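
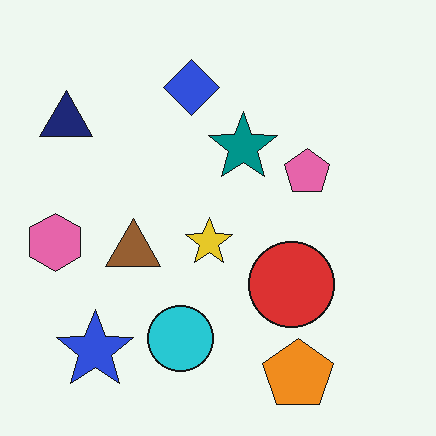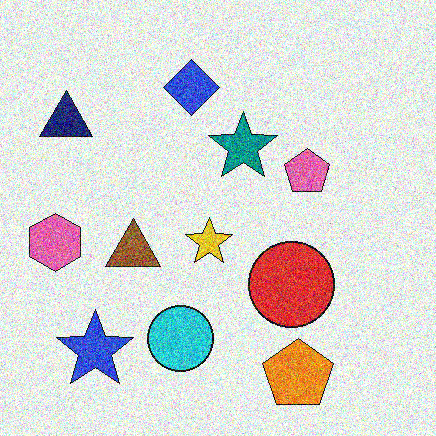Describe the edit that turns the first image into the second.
The transformation is: degraded with a thick layer of grain.

Random speckle covers the whole image, including the flat background.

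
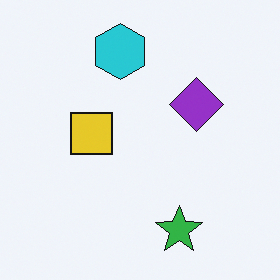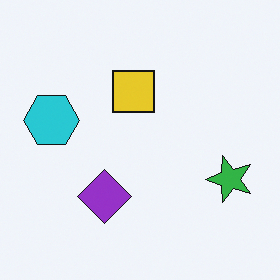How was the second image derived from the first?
Transposed (reflected across the top-left ↔ bottom-right diagonal).

Shapes have swapped their row and column positions — what was in the top-right is now in the bottom-left — a diagonal reflection.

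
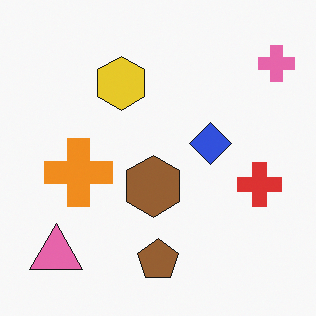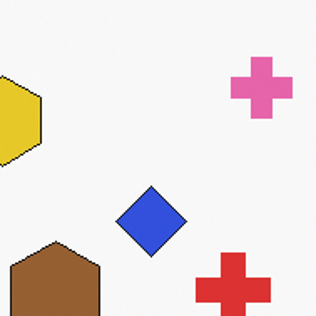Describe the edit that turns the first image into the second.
Cropped to a noticeably smaller region and rescaled.

The visible shapes are larger and the field of view is narrower; shapes near the original edges may be partly or wholly outside the frame — a crop-and-rescale.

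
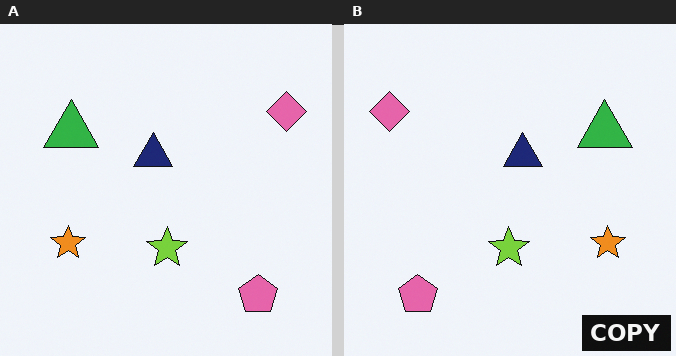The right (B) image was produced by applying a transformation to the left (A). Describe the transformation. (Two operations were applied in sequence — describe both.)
The transformation is: flipped horizontally (left ↔ right), then watermarked with the text "COPY" in the lower-right corner.

The pink diamond is in the top-right of the left (A) image and the top-left of the right (B) — shapes on opposite sides of the vertical midline have swapped in a mirror flip. A dark label reading "COPY" appears in the lower-right corner.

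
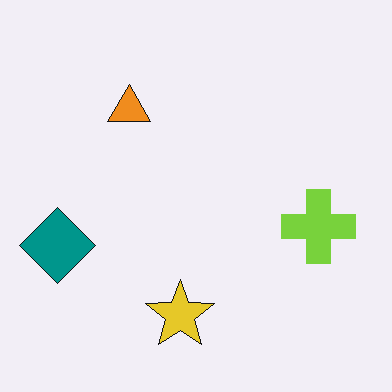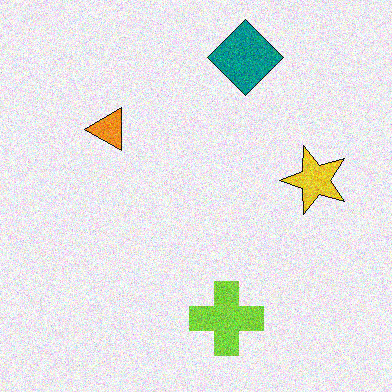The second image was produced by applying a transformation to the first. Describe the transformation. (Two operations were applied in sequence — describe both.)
This is the original image transposed (reflected across the top-left ↔ bottom-right diagonal), then degraded with visible gaussian noise.

Shapes have swapped their row and column positions — what was in the top-right is now in the bottom-left — a diagonal reflection. Random speckle covers the whole image, including the flat background.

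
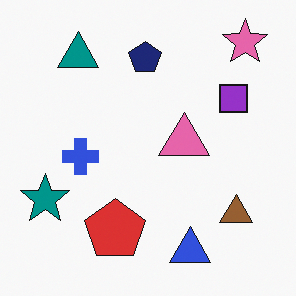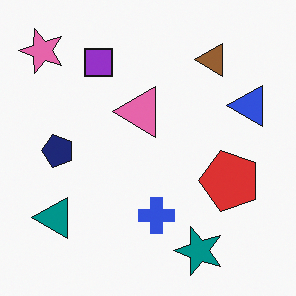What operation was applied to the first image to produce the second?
The second image is the first rotated 90° counter-clockwise.

The pink star sits in the top-right of the first image and the top-left of the second — consistent with a whole-image 90° counter-clockwise rotation.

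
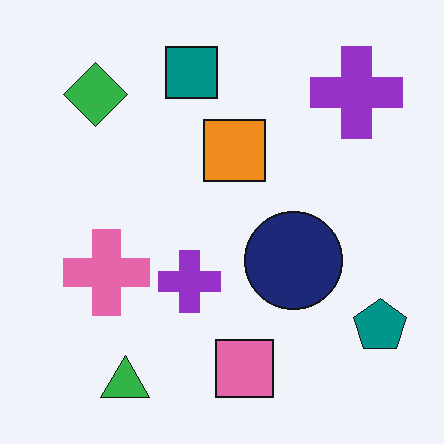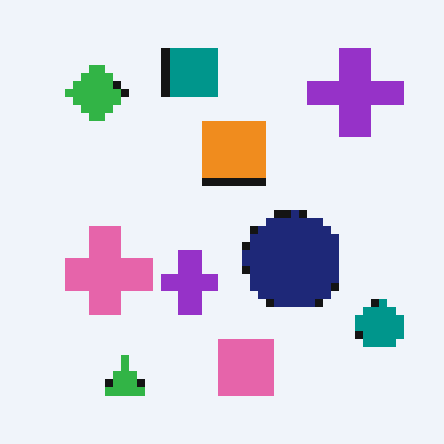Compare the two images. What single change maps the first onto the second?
The second image is the first pixelated into visible square blocks.

Shapes are reduced to large square blocks; fine edges and outlines are lost — a downscale-then-upscale (mosaic) effect.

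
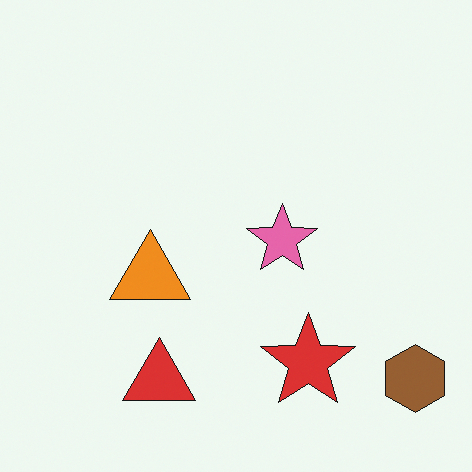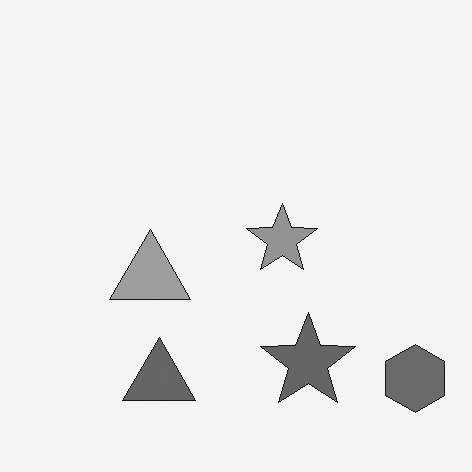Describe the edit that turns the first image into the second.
It was converted to grayscale.

All color is removed — every shape is now a shade of grey.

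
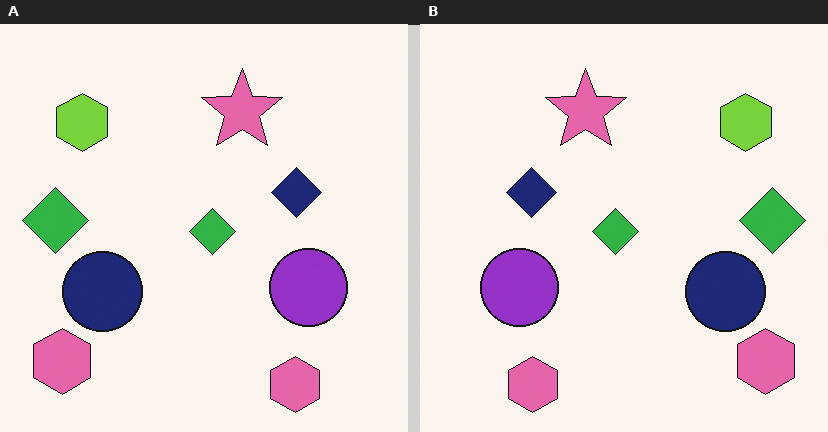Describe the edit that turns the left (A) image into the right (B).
Flipped horizontally (left ↔ right).

The lime hexagon is in the top-left of the left (A) image and the top-right of the right (B) — shapes on opposite sides of the vertical midline have swapped in a mirror flip.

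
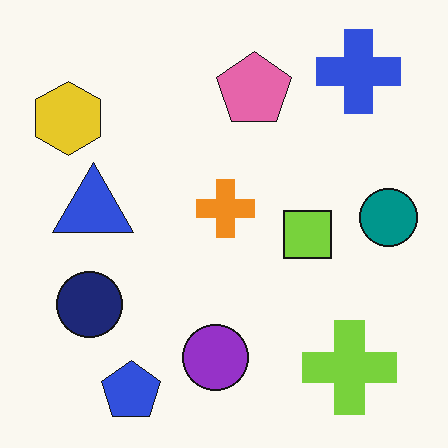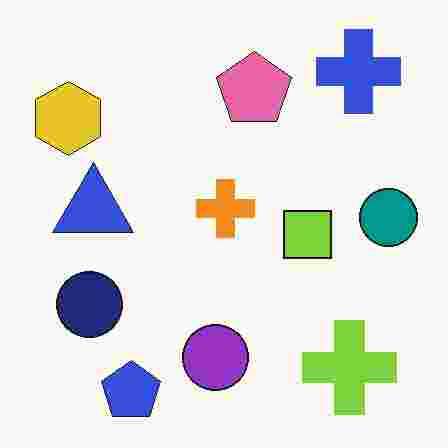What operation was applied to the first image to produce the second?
The second image is the first degraded with heavy JPEG compression.

Blocky 8×8 compression artifacts appear around shape edges and the flat background shows ringing — characteristic JPEG degradation.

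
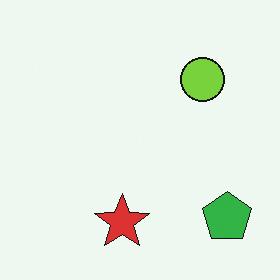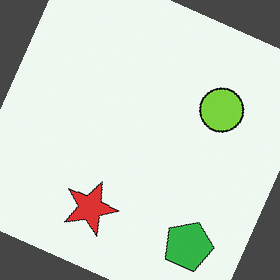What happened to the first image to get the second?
It was rotated clockwise by a clearly visible amount.

Every shape is tilted by the same angle and the image corners show triangular fill wedges — a whole-image rotation by a non-right angle.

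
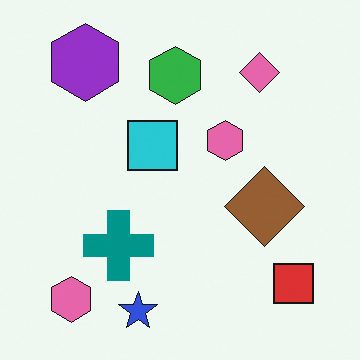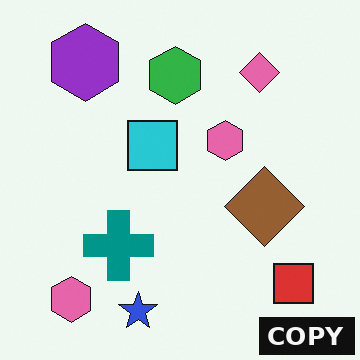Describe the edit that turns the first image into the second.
The image was watermarked with the text "COPY" in the lower-right corner.

A dark label reading "COPY" appears in the lower-right corner.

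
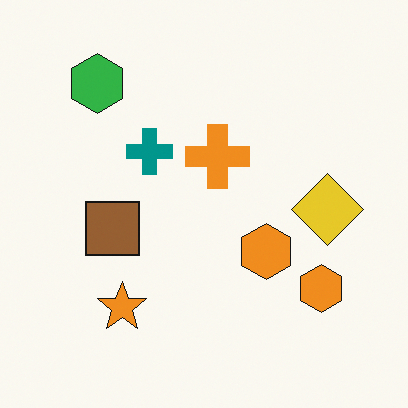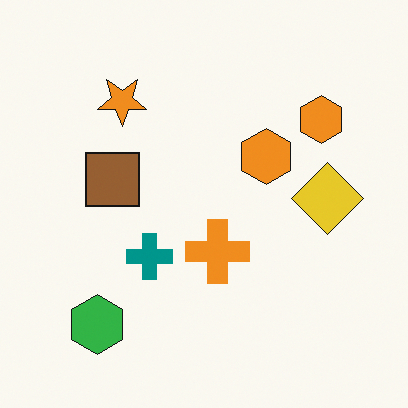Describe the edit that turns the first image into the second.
Flipped vertically (top ↔ bottom).

The green hexagon is in the top-left of the first image and the bottom-left of the second — shapes on opposite sides of the horizontal midline have swapped in a mirror flip.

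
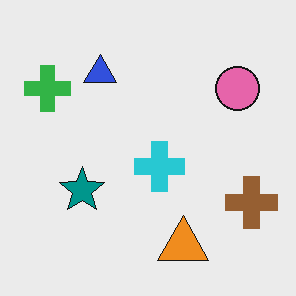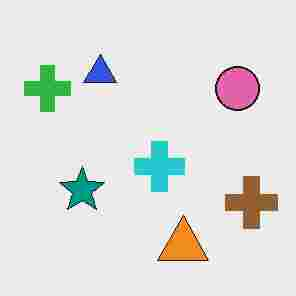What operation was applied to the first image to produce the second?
The transformation is: heavily JPEG-compressed with obvious blocking artifacts.

Blocky 8×8 compression artifacts appear around shape edges and the flat background shows ringing — characteristic JPEG degradation.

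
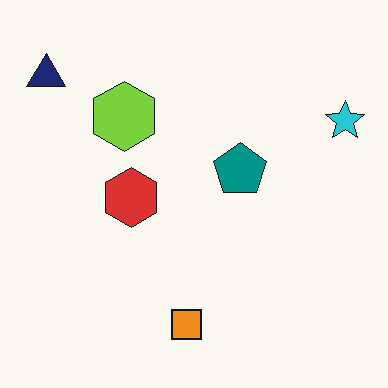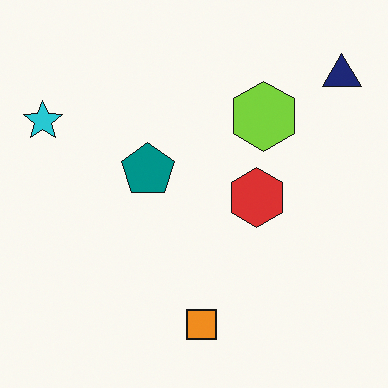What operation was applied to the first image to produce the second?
The transformation is: flipped horizontally (left ↔ right).

The cyan star is in the top-right of the first image and the top-left of the second — shapes on opposite sides of the vertical midline have swapped in a mirror flip.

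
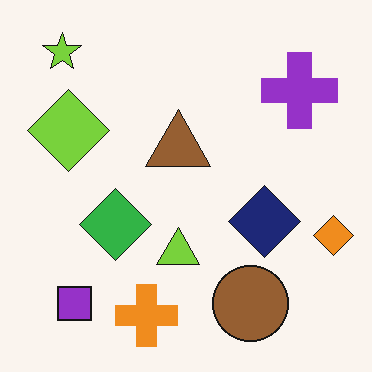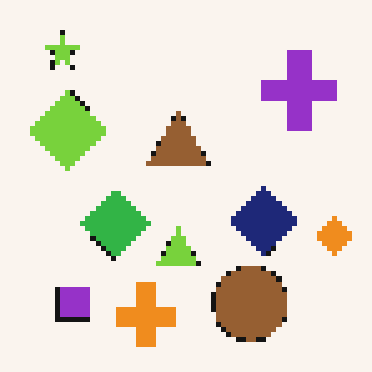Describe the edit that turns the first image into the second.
This is the original image lightly pixelated (a mild mosaic effect).

Shapes are reduced to large square blocks; fine edges and outlines are lost — a downscale-then-upscale (mosaic) effect.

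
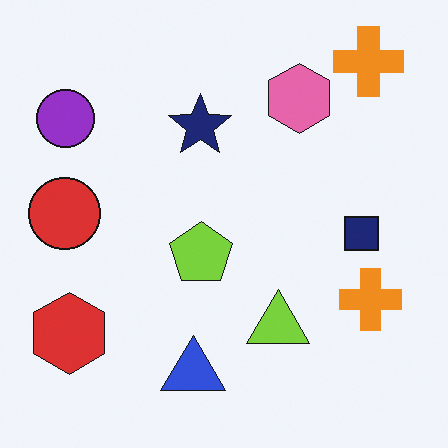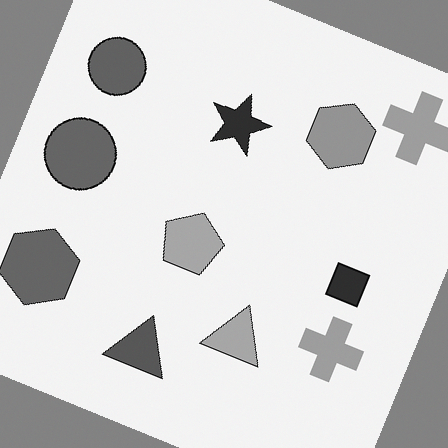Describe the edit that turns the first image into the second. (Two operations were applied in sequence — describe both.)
Rotated clockwise by a clearly visible amount, then converted to grayscale.

Every shape is tilted by the same angle and the image corners show triangular fill wedges — a whole-image rotation by a non-right angle. All color is removed — every shape is now a shade of grey.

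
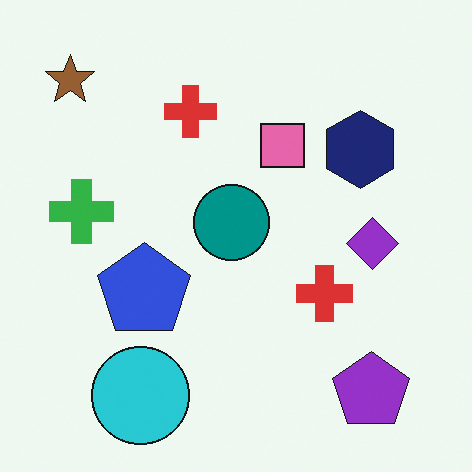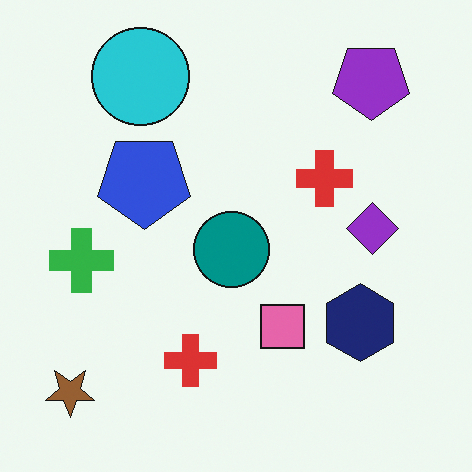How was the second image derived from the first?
The transformation is: flipped vertically (top ↔ bottom).

The cyan circle is in the bottom-left of the first image and the top-left of the second — shapes on opposite sides of the horizontal midline have swapped in a mirror flip.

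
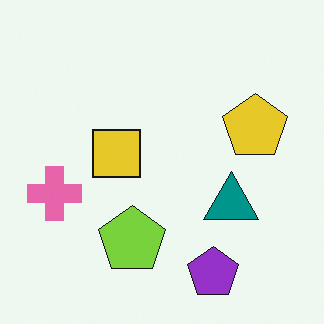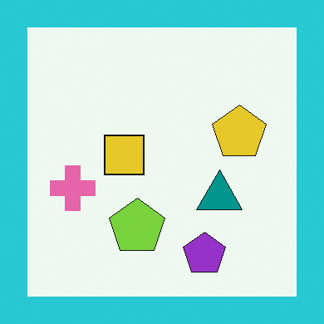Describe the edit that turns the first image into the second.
Framed with a cyan border.

A solid cyan frame runs around the edge of the second image, with the content slightly shrunk inside it.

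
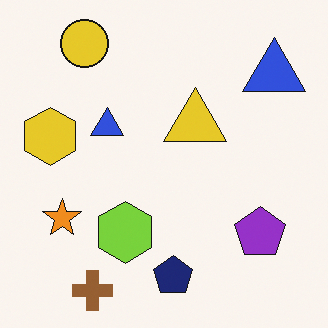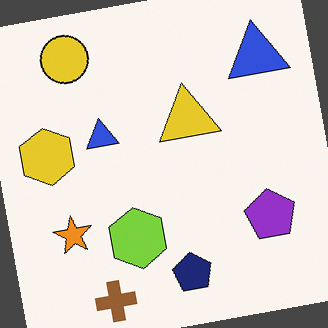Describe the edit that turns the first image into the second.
Rotated counter-clockwise by a slight angle.

Every shape is tilted by the same angle and the image corners show triangular fill wedges — a whole-image rotation by a non-right angle.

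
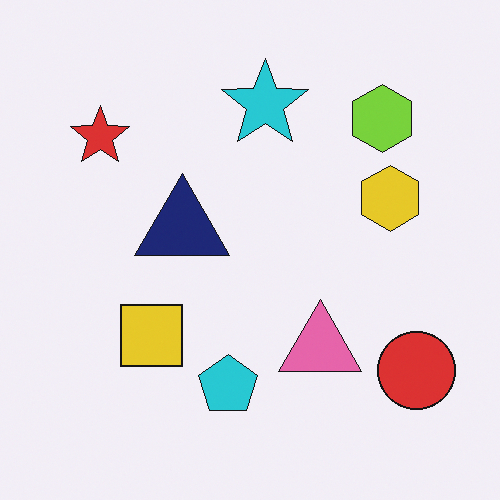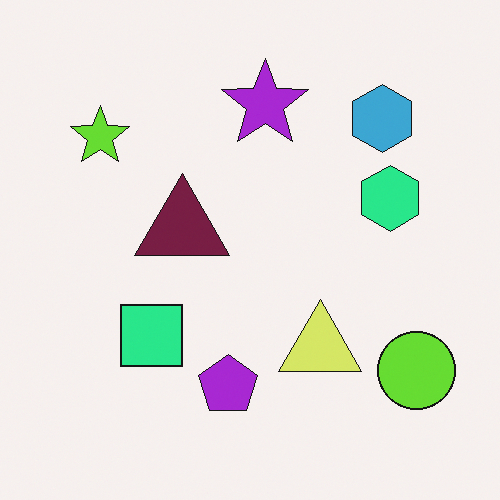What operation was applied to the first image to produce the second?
This is the original image hue-shifted by a moderate amount.

Every shape's color has rotated by the same amount around the hue wheel — a uniform hue shift.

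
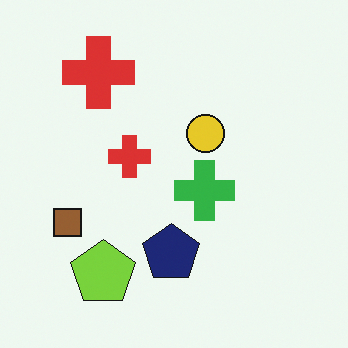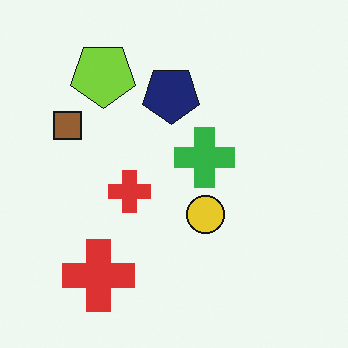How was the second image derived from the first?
The image was flipped vertically (top ↔ bottom).

The lime pentagon is in the bottom-left of the first image and the top-left of the second — shapes on opposite sides of the horizontal midline have swapped in a mirror flip.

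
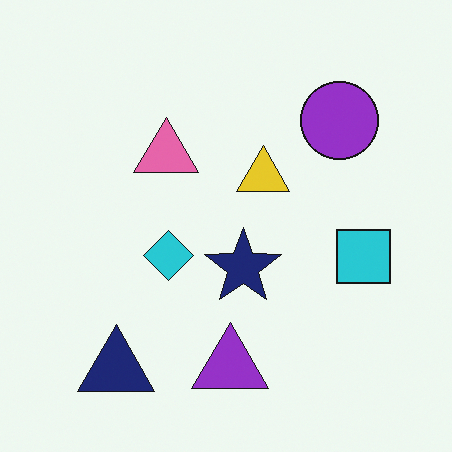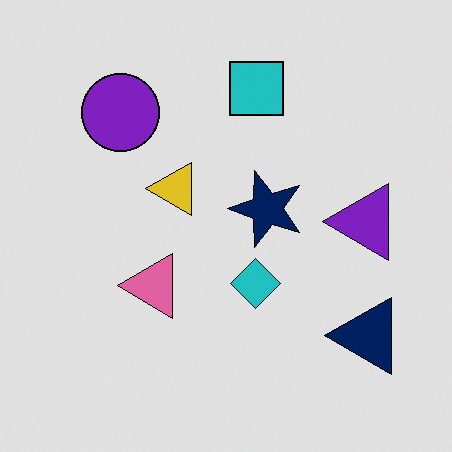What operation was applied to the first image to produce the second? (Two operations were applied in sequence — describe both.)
This is the original image moderately posterized, then rotated 90° counter-clockwise.

Each flat color has snapped to a coarser quantized level — most visibly, the near-white background has dropped to a flat grey. The navy triangle sits in the bottom-left of the first image and the bottom-right of the second — consistent with a whole-image 90° counter-clockwise rotation.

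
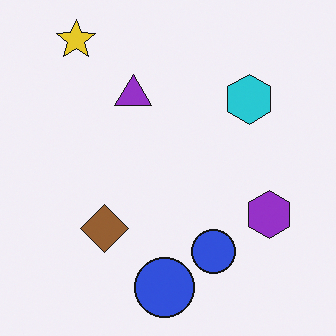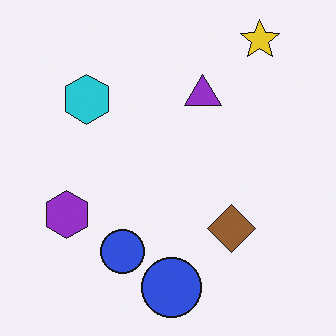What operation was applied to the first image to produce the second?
The transformation is: flipped horizontally (left ↔ right).

The purple hexagon is in the right of the first image and the left of the second — shapes on opposite sides of the vertical midline have swapped in a mirror flip.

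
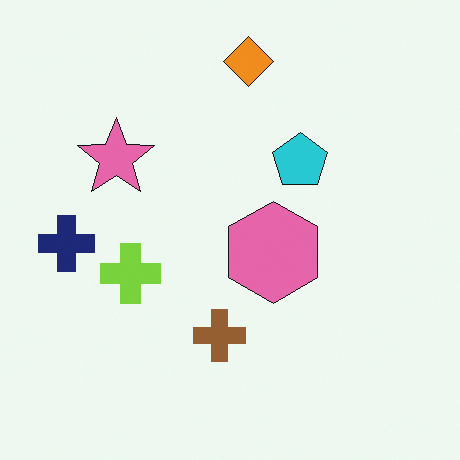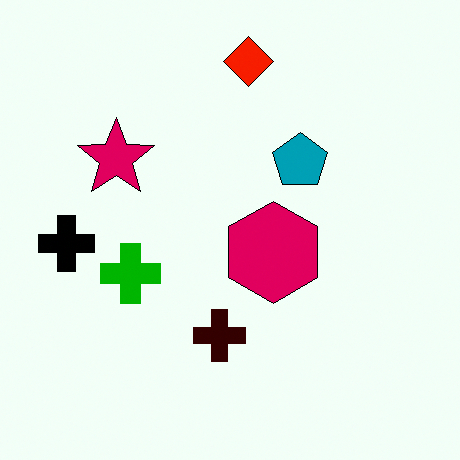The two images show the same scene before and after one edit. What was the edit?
Given much higher contrast.

Tones are pushed away from mid-grey across the whole image — a global contrast change.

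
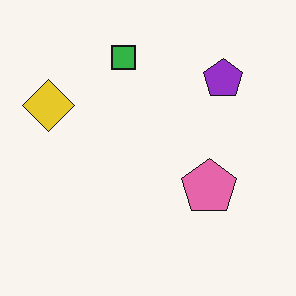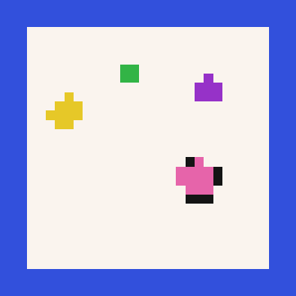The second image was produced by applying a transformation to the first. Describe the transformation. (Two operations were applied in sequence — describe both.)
Coarsely pixelated, then framed with a blue border.

Shapes are reduced to large square blocks; fine edges and outlines are lost — a downscale-then-upscale (mosaic) effect. A solid blue frame runs around the edge of the second image, with the content slightly shrunk inside it.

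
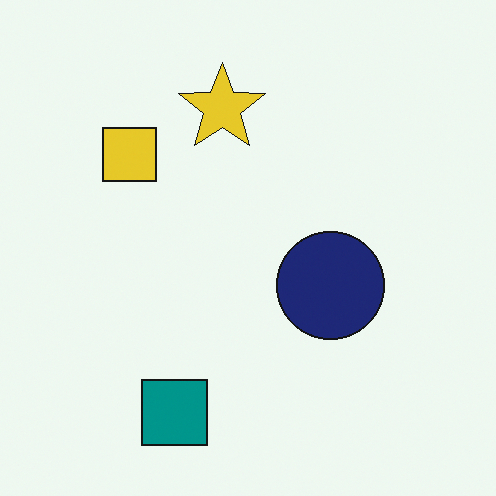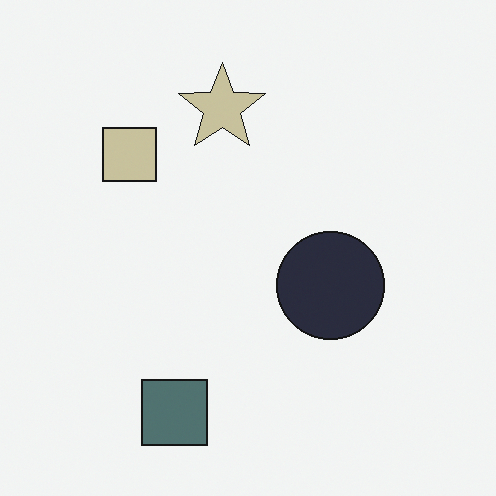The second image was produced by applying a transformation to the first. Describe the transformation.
The image was made much more muted (saturation change).

All colors are more muted and greyish — a global saturation change.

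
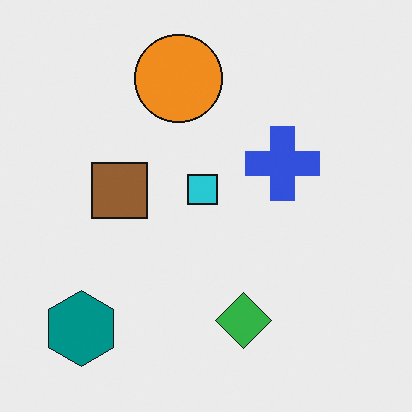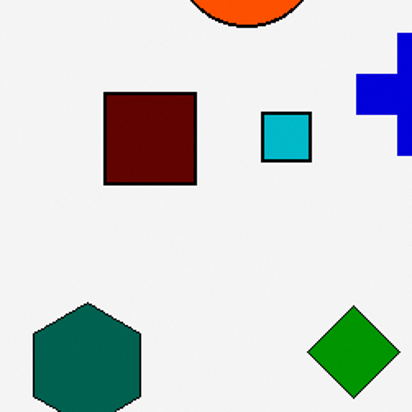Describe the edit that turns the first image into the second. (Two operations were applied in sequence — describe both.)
Boosted in contrast, then cropped tightly and scaled back up.

Tones are pushed away from mid-grey across the whole image — a global contrast change. The visible shapes are larger and the field of view is narrower; shapes near the original edges may be partly or wholly outside the frame — a crop-and-rescale.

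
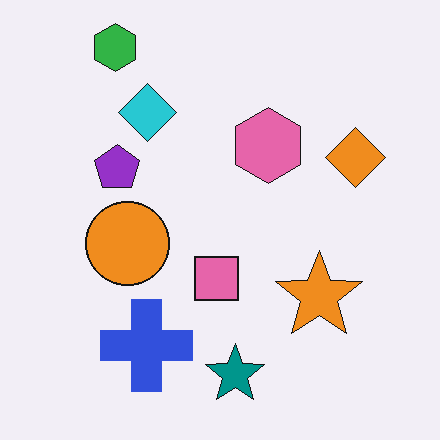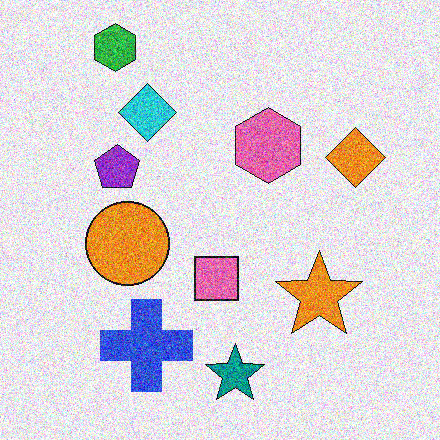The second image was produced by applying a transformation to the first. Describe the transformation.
The transformation is: degraded with a thick layer of grain.

Random speckle covers the whole image, including the flat background.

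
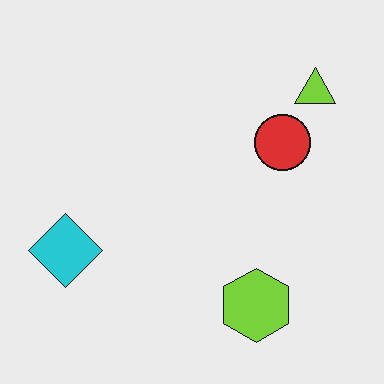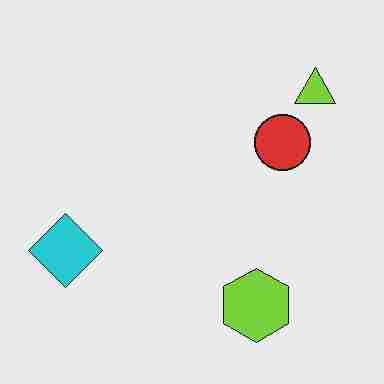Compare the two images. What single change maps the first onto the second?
The transformation is: degraded with heavy JPEG compression.

Blocky 8×8 compression artifacts appear around shape edges and the flat background shows ringing — characteristic JPEG degradation.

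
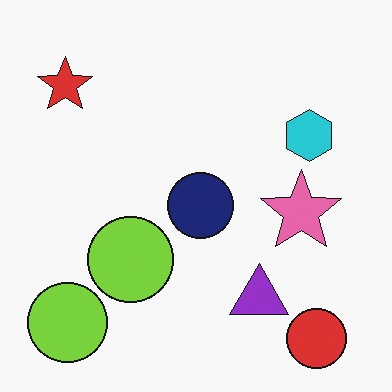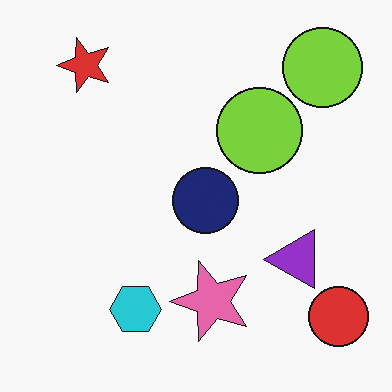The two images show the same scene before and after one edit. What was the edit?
The image was transposed (reflected across the top-left ↔ bottom-right diagonal).

Shapes have swapped their row and column positions — what was in the top-right is now in the bottom-left — a diagonal reflection.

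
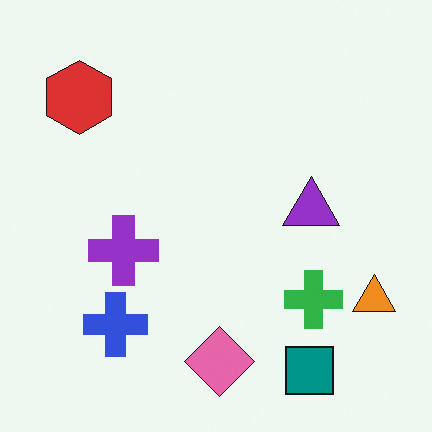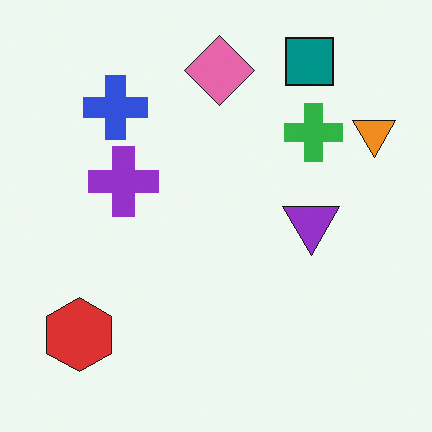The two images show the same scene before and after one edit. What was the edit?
The second image is the first flipped vertically (top ↔ bottom).

The teal square is in the bottom-right of the first image and the top-right of the second — shapes on opposite sides of the horizontal midline have swapped in a mirror flip.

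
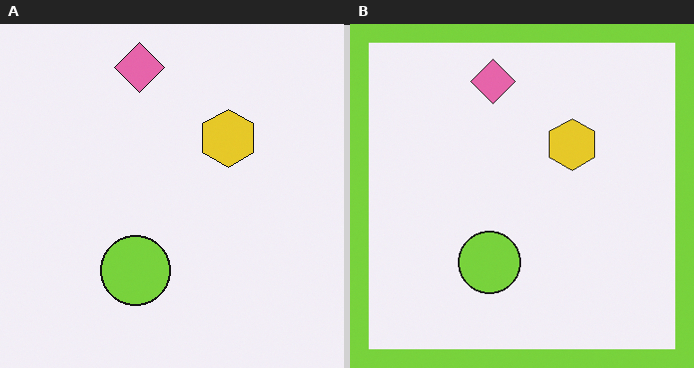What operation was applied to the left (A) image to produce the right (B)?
The transformation is: framed with a lime border.

A solid lime frame runs around the edge of the right (B) image, with the content slightly shrunk inside it.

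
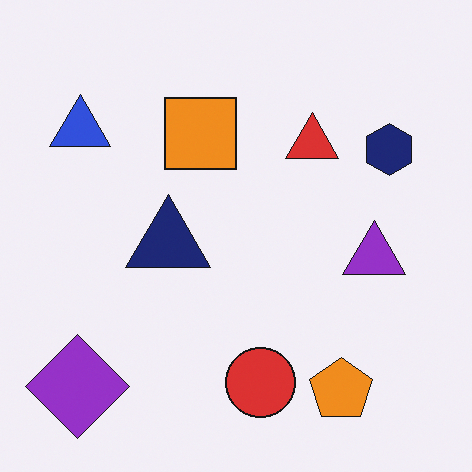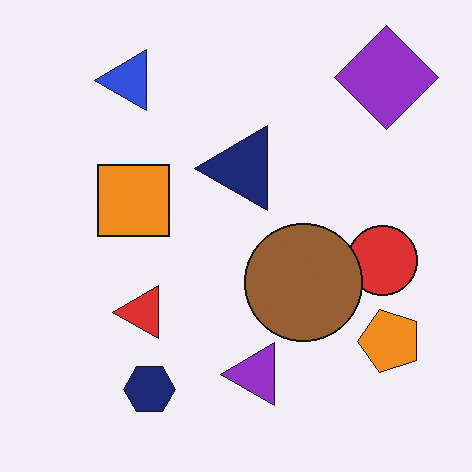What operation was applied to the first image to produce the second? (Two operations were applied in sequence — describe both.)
The image was transposed (reflected across the top-left ↔ bottom-right diagonal), then overlaid with an additional brown circle.

Shapes have swapped their row and column positions — what was in the top-right is now in the bottom-left — a diagonal reflection. A brown circle appears in the second image that is absent from the first.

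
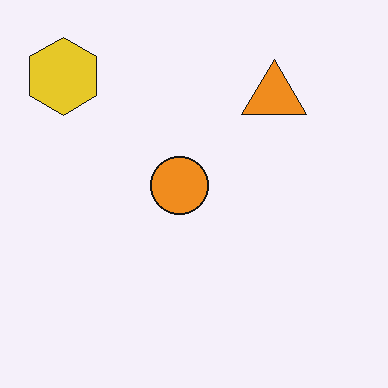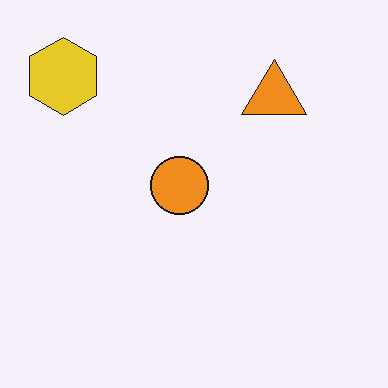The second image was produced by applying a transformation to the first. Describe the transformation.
Given moderate JPEG compression.

Blocky 8×8 compression artifacts appear around shape edges and the flat background shows ringing — characteristic JPEG degradation.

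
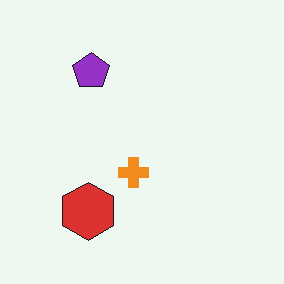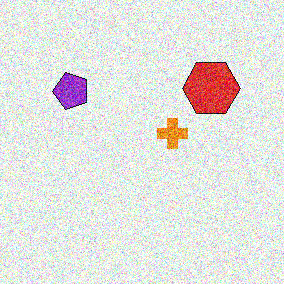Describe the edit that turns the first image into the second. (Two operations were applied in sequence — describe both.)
The second image is the first degraded with a thick layer of grain, then transposed (reflected across the top-left ↔ bottom-right diagonal).

Random speckle covers the whole image, including the flat background. Shapes have swapped their row and column positions — what was in the top-right is now in the bottom-left — a diagonal reflection.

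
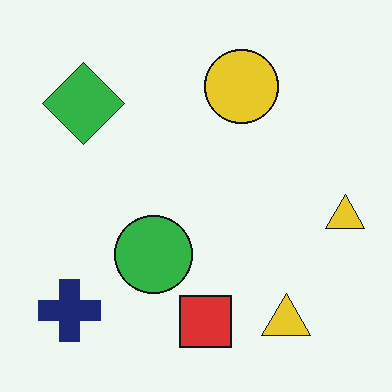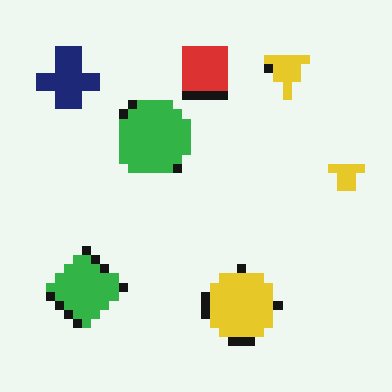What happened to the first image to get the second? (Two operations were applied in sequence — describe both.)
Flipped vertically (top ↔ bottom), then coarsely pixelated.

The red square is in the bottom of the first image and the top of the second — shapes on opposite sides of the horizontal midline have swapped in a mirror flip. Shapes are reduced to large square blocks; fine edges and outlines are lost — a downscale-then-upscale (mosaic) effect.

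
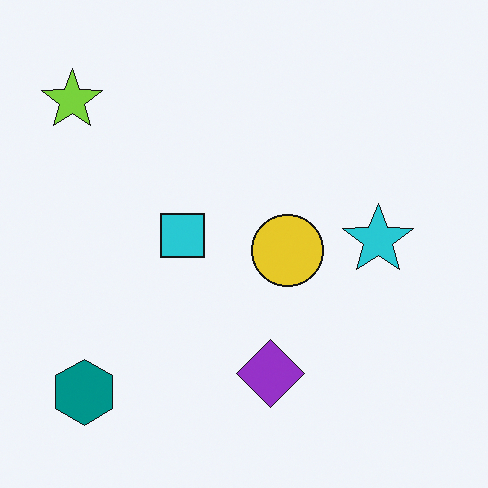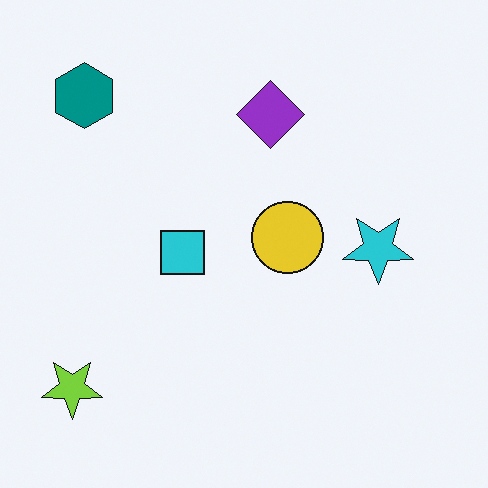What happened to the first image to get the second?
The second image is the first flipped vertically (top ↔ bottom).

The teal hexagon is in the bottom-left of the first image and the top-left of the second — shapes on opposite sides of the horizontal midline have swapped in a mirror flip.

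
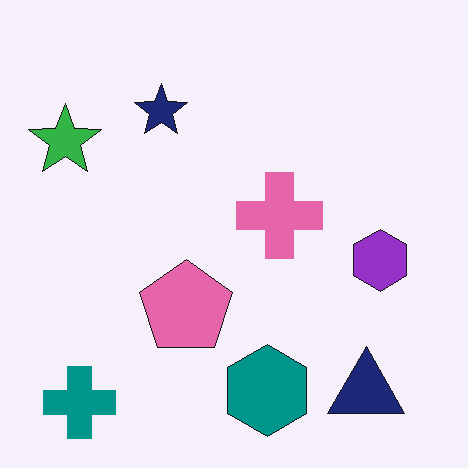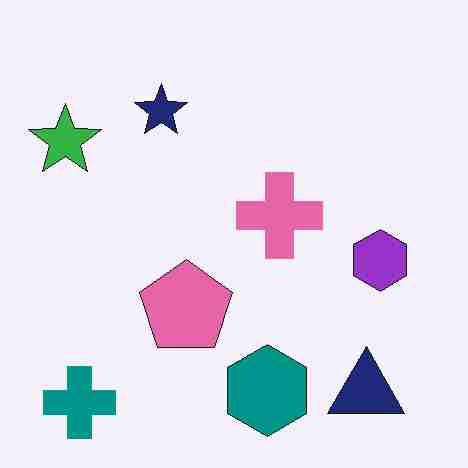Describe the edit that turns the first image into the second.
This is the original image degraded with heavy JPEG compression.

Blocky 8×8 compression artifacts appear around shape edges and the flat background shows ringing — characteristic JPEG degradation.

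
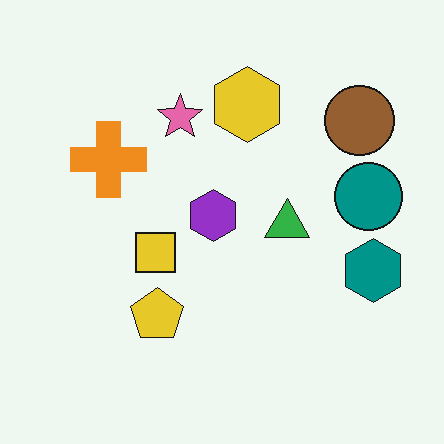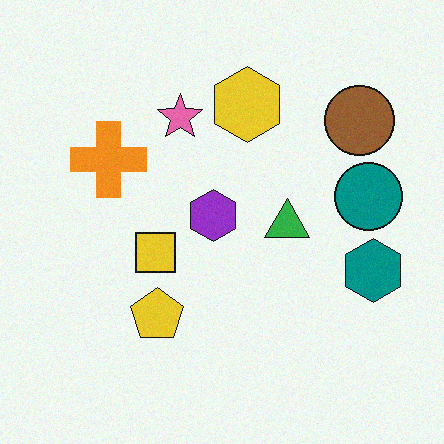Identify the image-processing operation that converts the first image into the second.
The transformation is: degraded with a light layer of grain.

Random speckle covers the whole image, including the flat background.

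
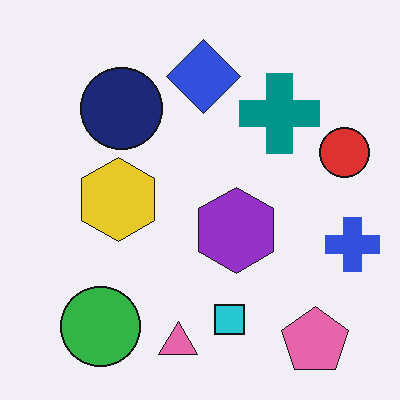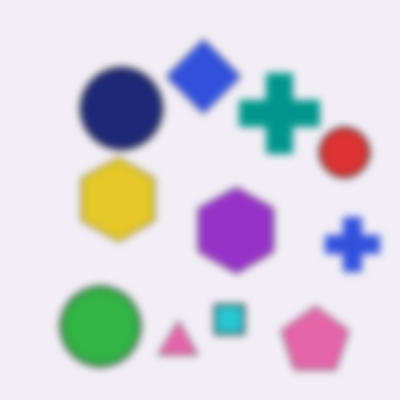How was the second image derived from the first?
The second image is the first noticeably gaussian-blurred.

Shape edges and outlines are uniformly softened across the whole image.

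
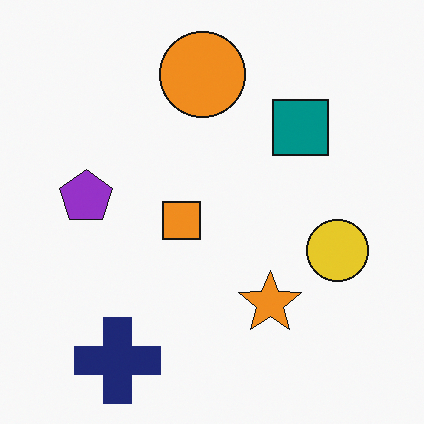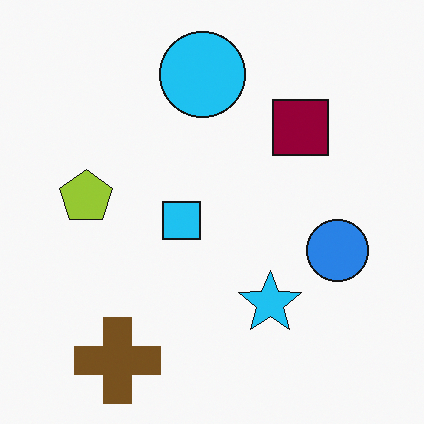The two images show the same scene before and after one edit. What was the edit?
The second image is the first hue-shifted through roughly half the color wheel.

Every shape's color has rotated by the same amount around the hue wheel — a uniform hue shift.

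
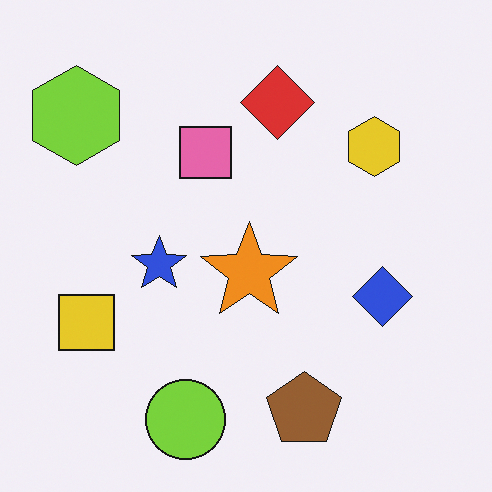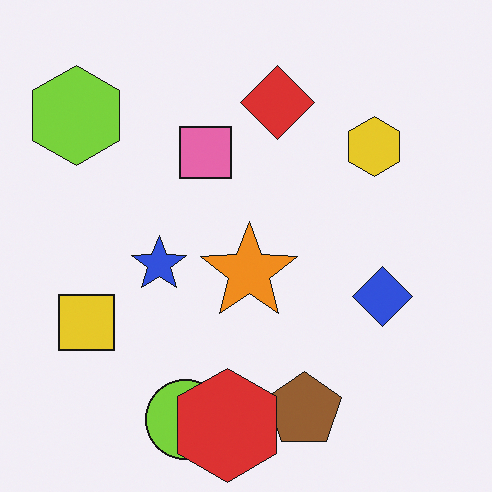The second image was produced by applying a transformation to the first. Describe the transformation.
The transformation is: overlaid with an additional red hexagon.

A red hexagon appears in the second image that is absent from the first.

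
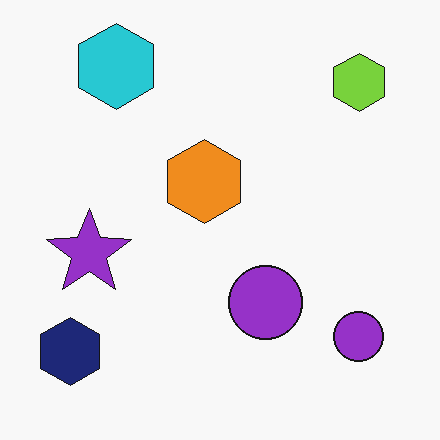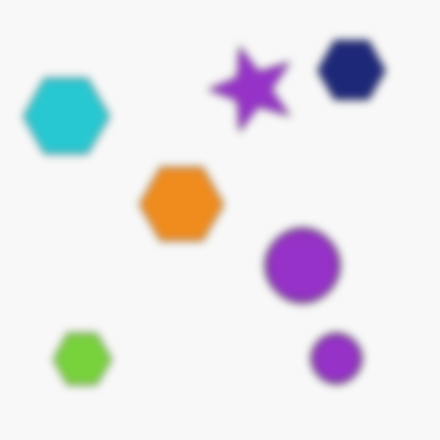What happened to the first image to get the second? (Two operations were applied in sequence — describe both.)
Noticeably gaussian-blurred, then transposed (reflected across the top-left ↔ bottom-right diagonal).

Shape edges and outlines are uniformly softened across the whole image. Shapes have swapped their row and column positions — what was in the top-right is now in the bottom-left — a diagonal reflection.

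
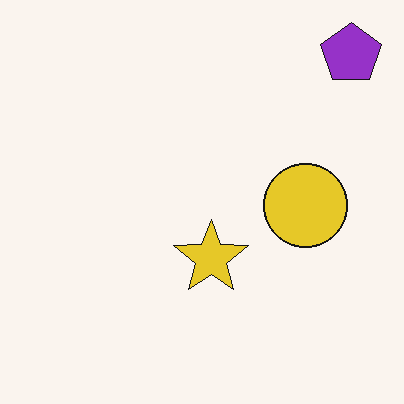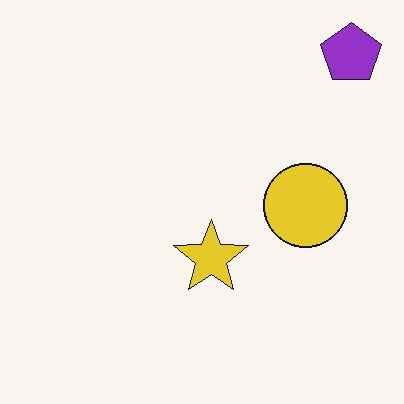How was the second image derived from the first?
The second image is the first given moderate JPEG compression.

Blocky 8×8 compression artifacts appear around shape edges and the flat background shows ringing — characteristic JPEG degradation.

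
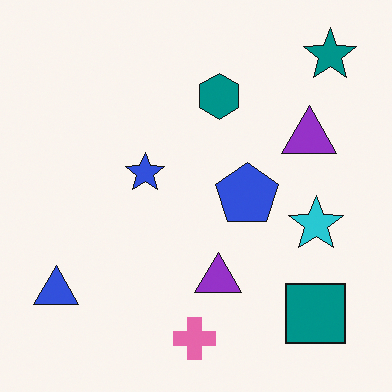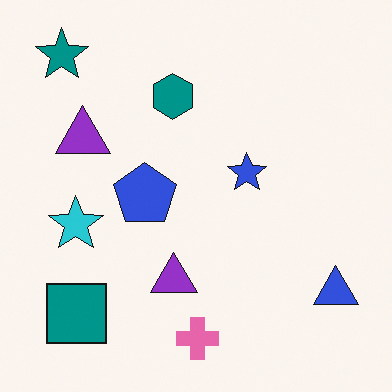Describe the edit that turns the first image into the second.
Flipped horizontally (left ↔ right).

The blue triangle is in the bottom-left of the first image and the bottom-right of the second — shapes on opposite sides of the vertical midline have swapped in a mirror flip.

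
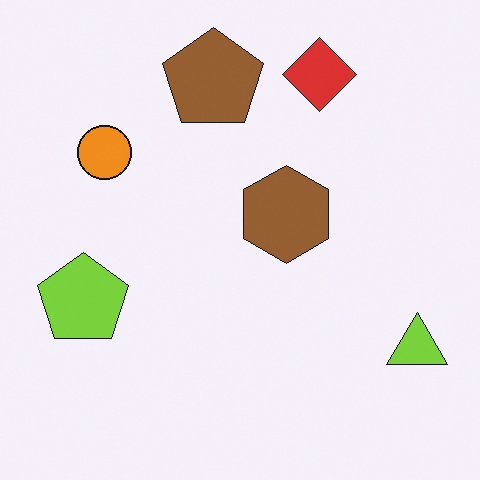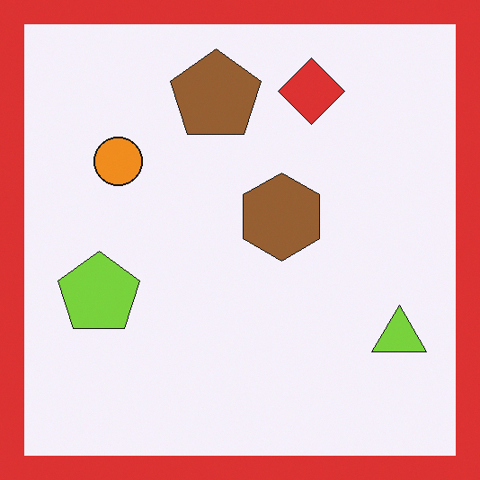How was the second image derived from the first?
The image was framed with a red border.

A solid red frame runs around the edge of the second image, with the content slightly shrunk inside it.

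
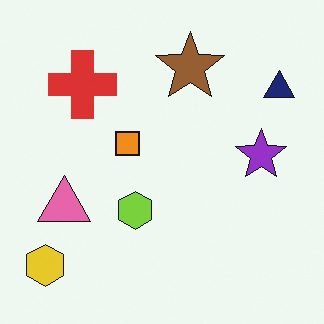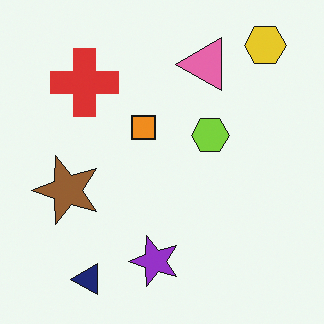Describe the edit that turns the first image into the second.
The transformation is: transposed (reflected across the top-left ↔ bottom-right diagonal).

Shapes have swapped their row and column positions — what was in the top-right is now in the bottom-left — a diagonal reflection.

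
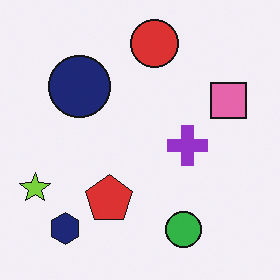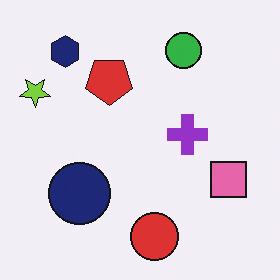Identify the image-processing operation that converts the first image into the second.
The image was flipped vertically (top ↔ bottom).

The red circle is in the top of the first image and the bottom of the second — shapes on opposite sides of the horizontal midline have swapped in a mirror flip.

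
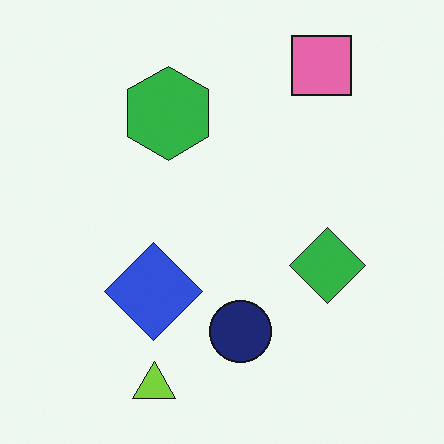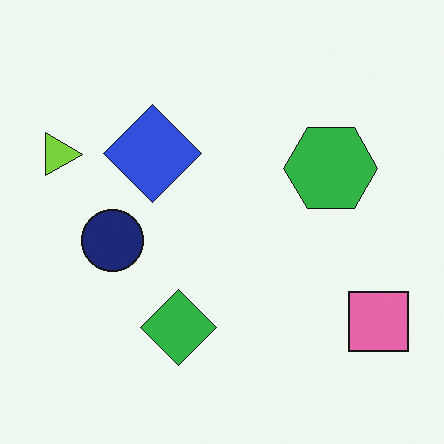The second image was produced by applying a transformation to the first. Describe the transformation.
The second image is the first rotated 90° clockwise.

The pink square sits in the top-right of the first image and the bottom-right of the second — consistent with a whole-image 90° clockwise rotation.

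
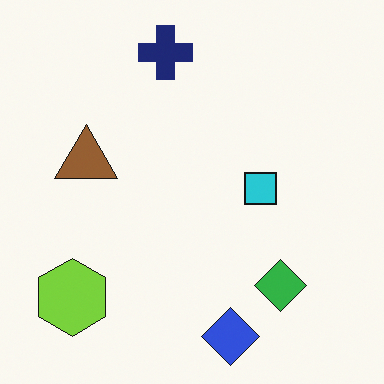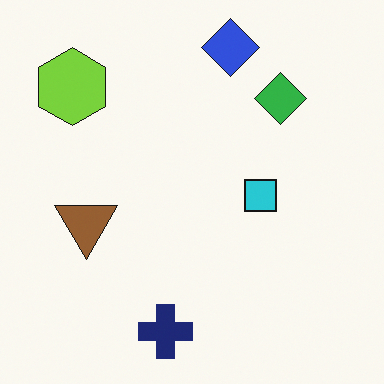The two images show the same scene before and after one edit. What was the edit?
Flipped vertically (top ↔ bottom).

The blue diamond is in the bottom of the first image and the top of the second — shapes on opposite sides of the horizontal midline have swapped in a mirror flip.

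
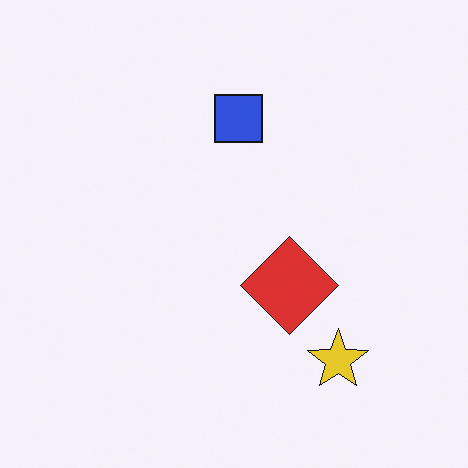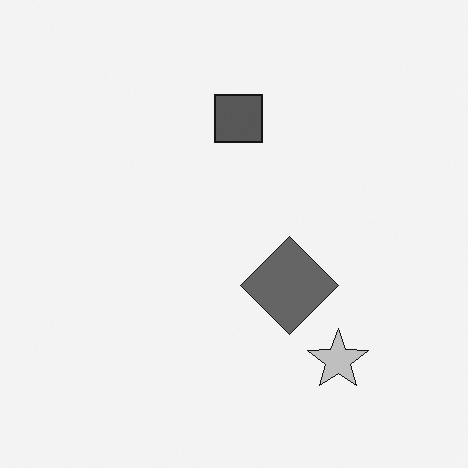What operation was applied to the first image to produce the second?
The second image is the first converted to grayscale.

All color is removed — every shape is now a shade of grey.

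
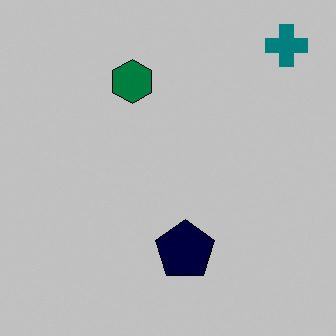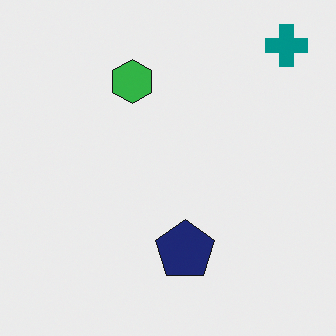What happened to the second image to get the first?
It was heavily posterized to just a handful of flat colors.

Each flat color has snapped to a coarser quantized level — most visibly, the near-white background has dropped to a flat grey.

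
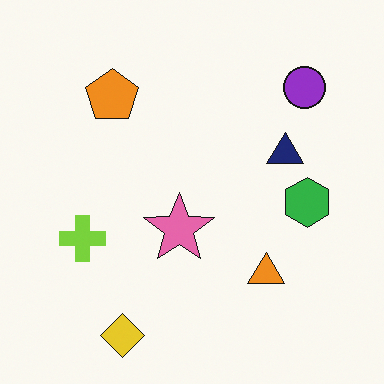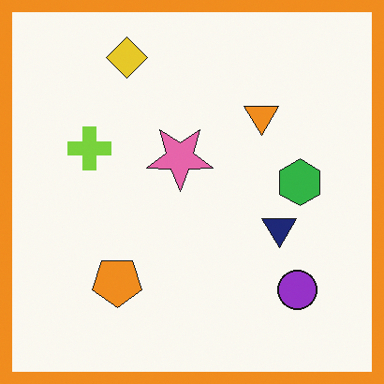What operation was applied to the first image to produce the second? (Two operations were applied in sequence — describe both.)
The second image is the first flipped vertically (top ↔ bottom), then framed with a orange border.

The yellow diamond is in the bottom-left of the first image and the top-left of the second — shapes on opposite sides of the horizontal midline have swapped in a mirror flip. A solid orange frame runs around the edge of the second image, with the content slightly shrunk inside it.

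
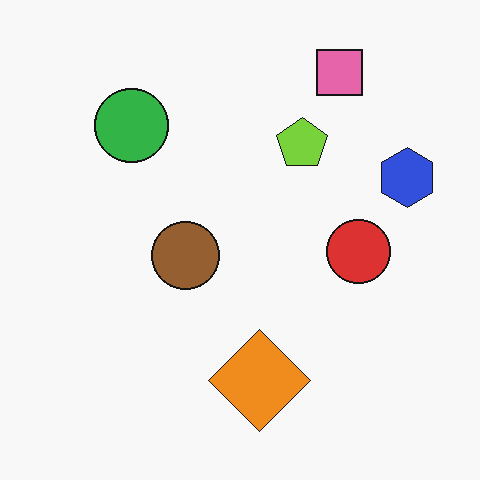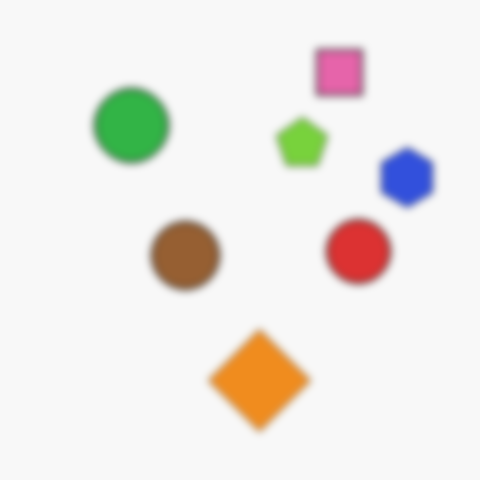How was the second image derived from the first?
Noticeably gaussian-blurred.

Shape edges and outlines are uniformly softened across the whole image.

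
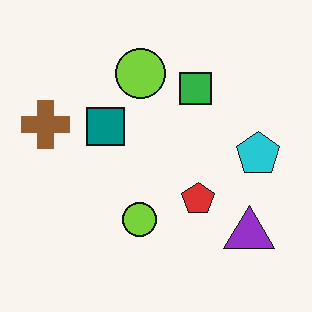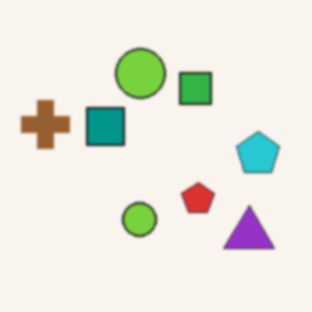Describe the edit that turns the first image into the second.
The second image is the first lightly blurred.

Shape edges and outlines are uniformly softened across the whole image.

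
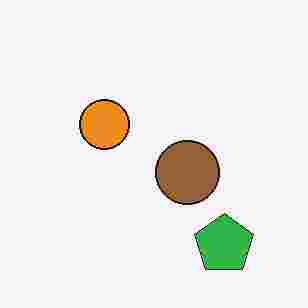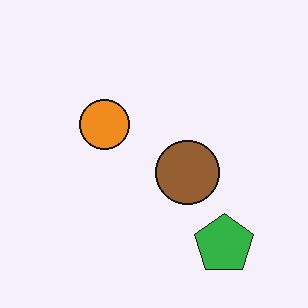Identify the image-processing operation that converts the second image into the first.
The image was degraded with heavy JPEG compression.

Blocky 8×8 compression artifacts appear around shape edges and the flat background shows ringing — characteristic JPEG degradation.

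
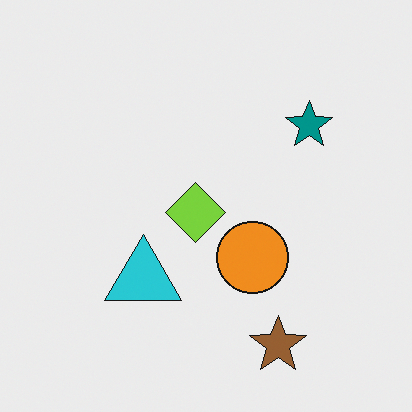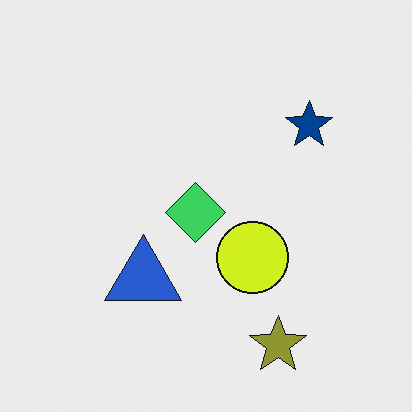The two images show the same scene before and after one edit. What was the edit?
The transformation is: hue-shifted slightly.

Every shape's color has rotated by the same amount around the hue wheel — a uniform hue shift.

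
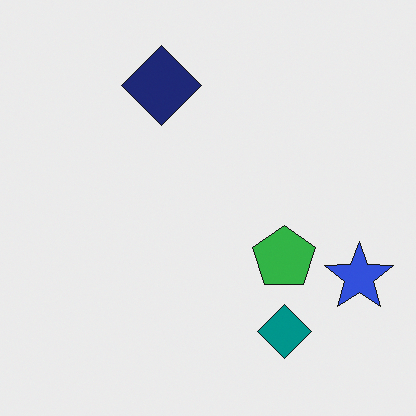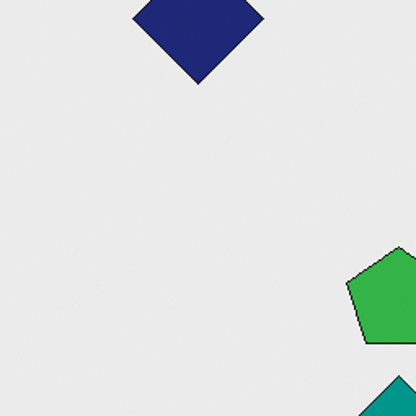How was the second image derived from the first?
This is the original image cropped to a noticeably smaller region and rescaled.

The visible shapes are larger and the field of view is narrower; shapes near the original edges may be partly or wholly outside the frame — a crop-and-rescale.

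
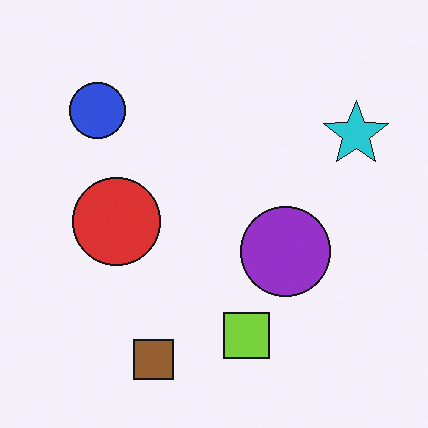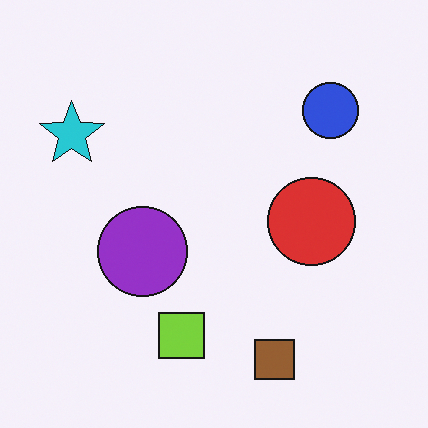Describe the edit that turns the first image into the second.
The image was flipped horizontally (left ↔ right).

The cyan star is in the top-right of the first image and the top-left of the second — shapes on opposite sides of the vertical midline have swapped in a mirror flip.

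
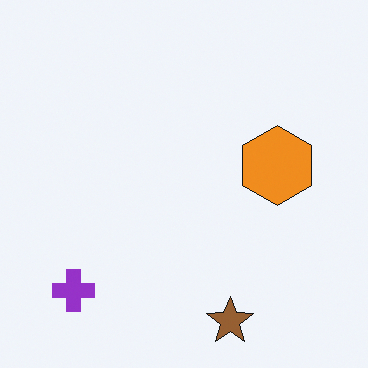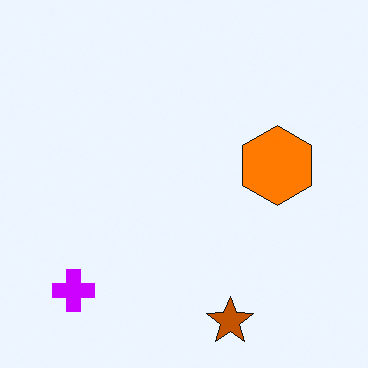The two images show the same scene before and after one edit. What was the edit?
This is the original image heavily oversaturated.

All colors are more vivid — a global saturation change.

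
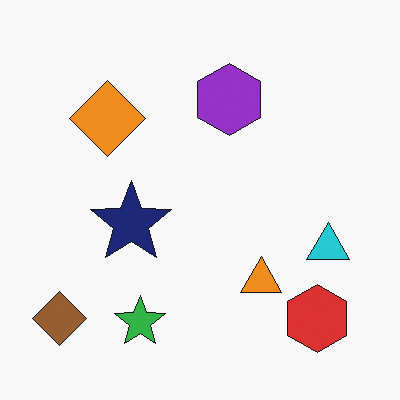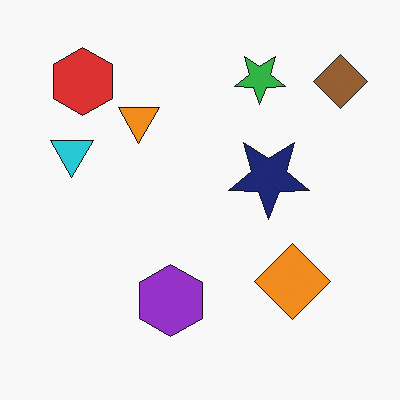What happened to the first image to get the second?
The second image is the first rotated 180°.

The brown diamond sits in the bottom-left of the first image and the top-right of the second — consistent with a whole-image 180° rotation.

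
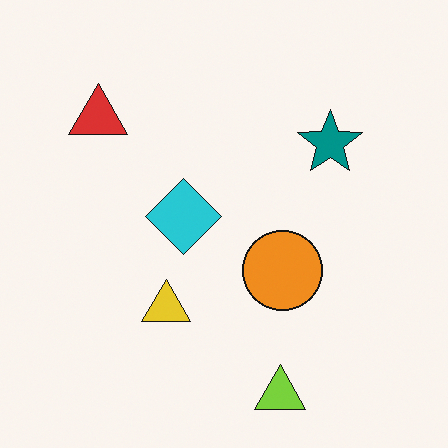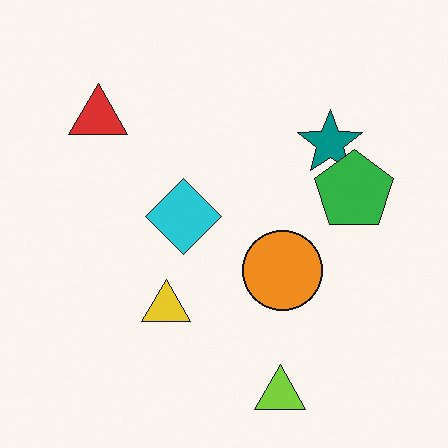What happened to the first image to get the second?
Overlaid with an additional green pentagon.

A green pentagon appears in the second image that is absent from the first.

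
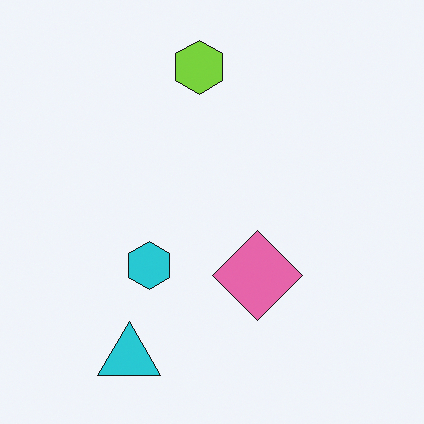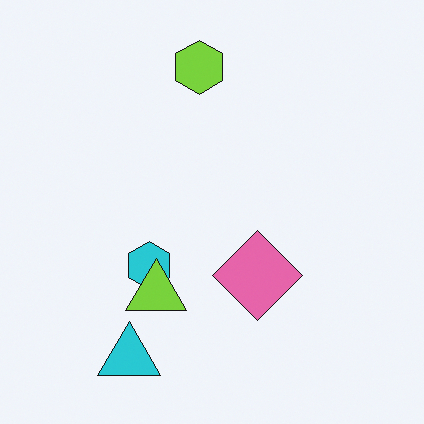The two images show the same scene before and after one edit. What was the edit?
It was overlaid with an additional lime triangle.

A lime triangle appears in the second image that is absent from the first.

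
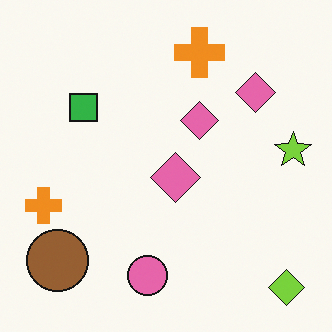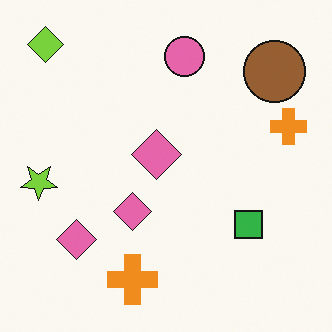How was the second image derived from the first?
Rotated 180°.

The lime diamond sits in the bottom-right of the first image and the top-left of the second — consistent with a whole-image 180° rotation.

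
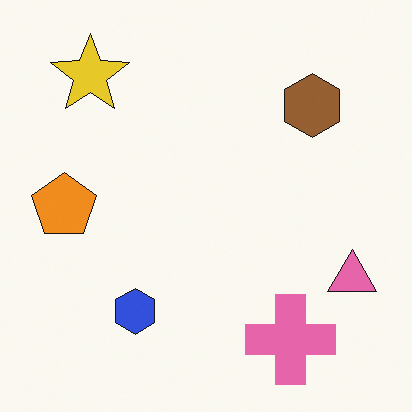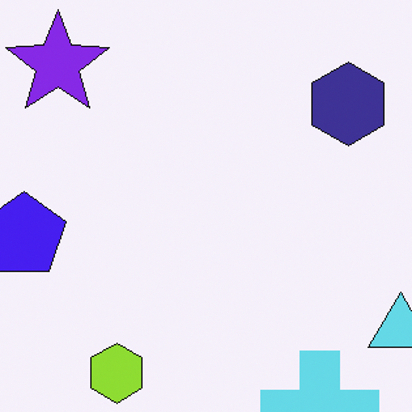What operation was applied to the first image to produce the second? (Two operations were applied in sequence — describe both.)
This is the original image hue-shifted by a large amount, then cropped slightly and scaled back up.

Every shape's color has rotated by the same amount around the hue wheel — a uniform hue shift. The visible shapes are larger and the field of view is narrower; shapes near the original edges may be partly or wholly outside the frame — a crop-and-rescale.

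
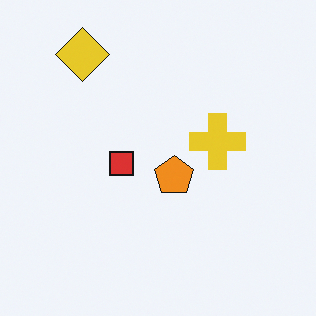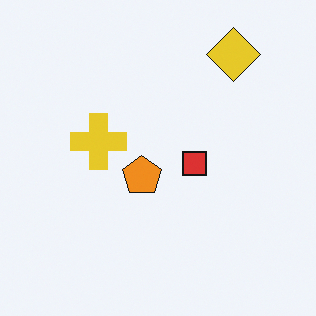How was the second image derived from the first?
It was flipped horizontally (left ↔ right).

The yellow diamond is in the top-left of the first image and the top-right of the second — shapes on opposite sides of the vertical midline have swapped in a mirror flip.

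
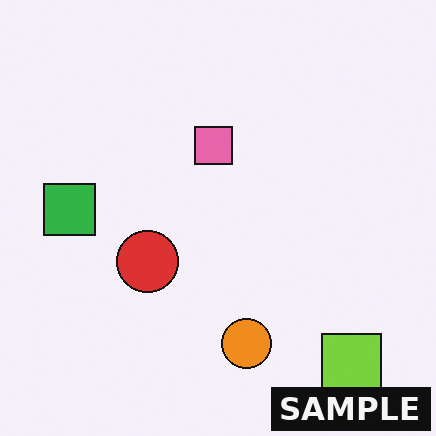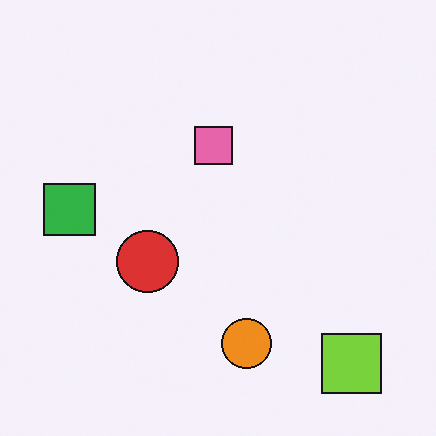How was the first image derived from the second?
This is the original image watermarked with the text "SAMPLE" in the lower-right corner.

A dark label reading "SAMPLE" appears in the lower-right corner.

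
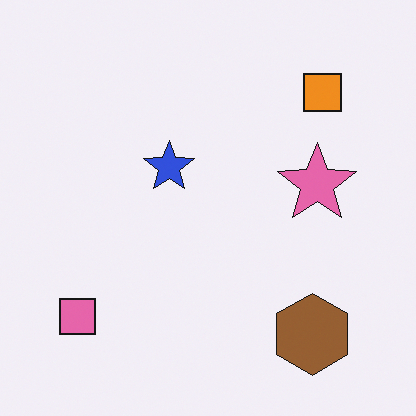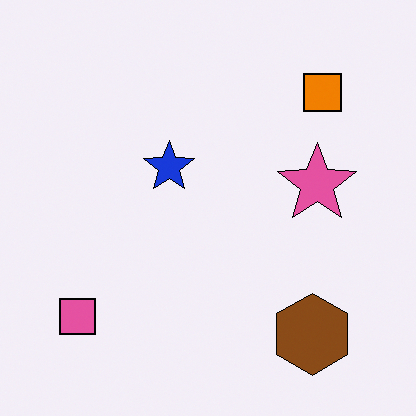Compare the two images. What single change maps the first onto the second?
The transformation is: given slightly increased contrast.

Tones are pushed away from mid-grey across the whole image — a global contrast change.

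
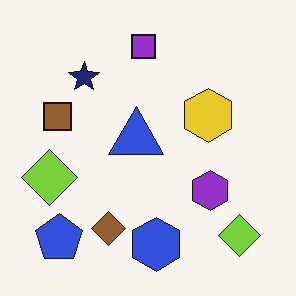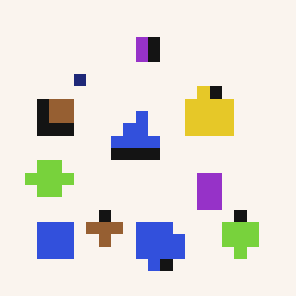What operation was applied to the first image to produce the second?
It was heavily pixelated into large blocks.

Shapes are reduced to large square blocks; fine edges and outlines are lost — a downscale-then-upscale (mosaic) effect.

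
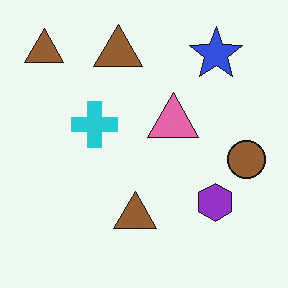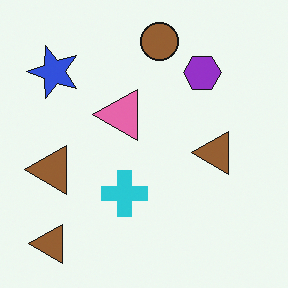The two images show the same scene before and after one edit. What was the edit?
It was rotated 90° counter-clockwise.

The blue star sits in the top-right of the first image and the top-left of the second — consistent with a whole-image 90° counter-clockwise rotation.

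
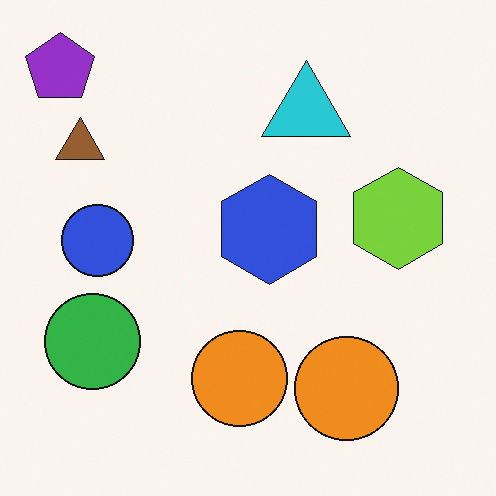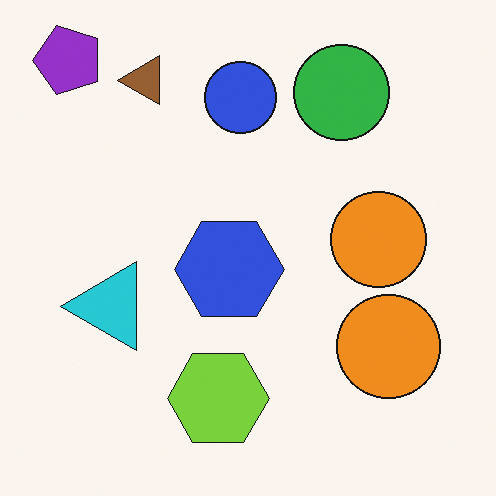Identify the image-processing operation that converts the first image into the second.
Transposed (reflected across the top-left ↔ bottom-right diagonal).

Shapes have swapped their row and column positions — what was in the top-right is now in the bottom-left — a diagonal reflection.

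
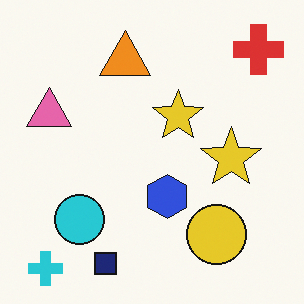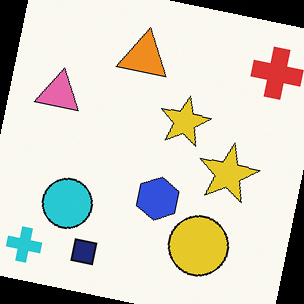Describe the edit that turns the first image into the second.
The transformation is: rotated clockwise by a small amount.

Every shape is tilted by the same angle and the image corners show triangular fill wedges — a whole-image rotation by a non-right angle.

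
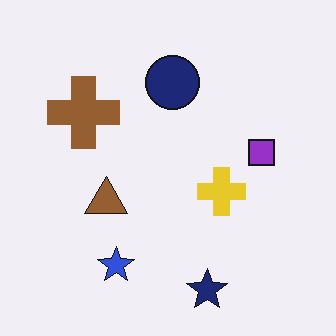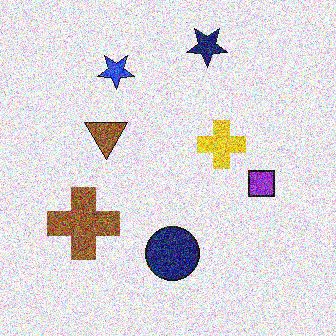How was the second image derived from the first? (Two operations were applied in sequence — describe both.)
Flipped vertically (top ↔ bottom), then degraded with heavy additive noise.

The navy star is in the bottom of the first image and the top of the second — shapes on opposite sides of the horizontal midline have swapped in a mirror flip. Random speckle covers the whole image, including the flat background.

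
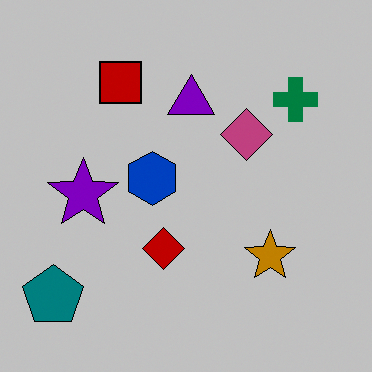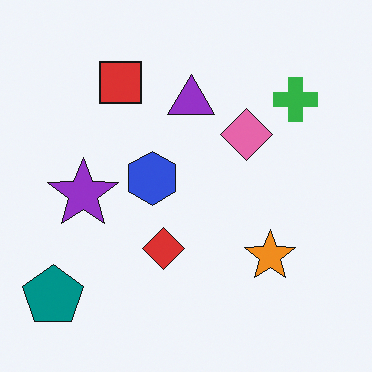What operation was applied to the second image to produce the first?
The image was heavily posterized to just a handful of flat colors.

Each flat color has snapped to a coarser quantized level — most visibly, the near-white background has dropped to a flat grey.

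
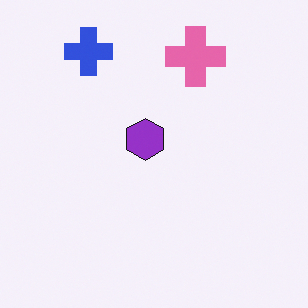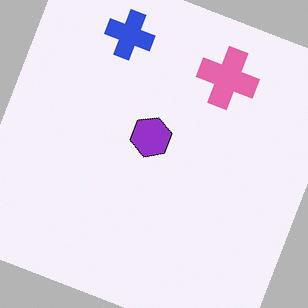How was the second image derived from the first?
The image was rotated clockwise by a clearly visible amount.

Every shape is tilted by the same angle and the image corners show triangular fill wedges — a whole-image rotation by a non-right angle.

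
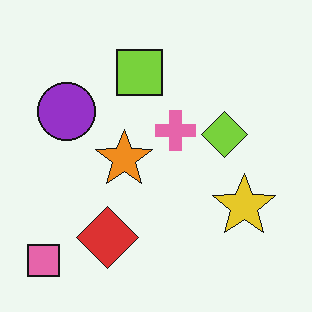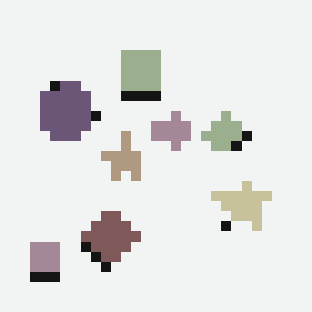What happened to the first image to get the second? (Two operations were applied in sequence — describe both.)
Heavily desaturated, then coarsely pixelated.

All colors are more muted and greyish — a global saturation change. Shapes are reduced to large square blocks; fine edges and outlines are lost — a downscale-then-upscale (mosaic) effect.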